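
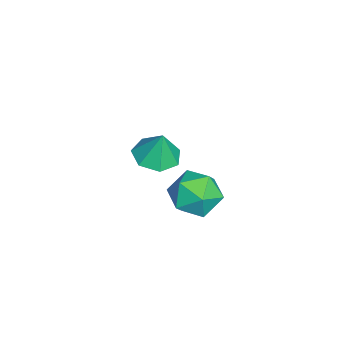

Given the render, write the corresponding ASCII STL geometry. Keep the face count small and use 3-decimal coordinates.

solid 
facet normal -0.172 -0.195 -0.966
outer loop
vertex -2.013 -3.459 -0.299
vertex -2.952 -3.688 -0.086
vertex -2.572 -2.807 -0.331
endloop
endfacet
facet normal 0.718 0.630 0.296
outer loop
vertex -2.013 -3.459 -0.299
vertex -2.572 -2.807 -0.331
vertex -2.708 -3.412 1.286
endloop
endfacet
facet normal -0.172 -0.195 -0.966
outer loop
vertex -2.572 -2.807 -0.331
vertex -2.952 -3.688 -0.086
vertex -3.418 -2.82 -0.178
endloop
endfacet
facet normal 0.050 0.934 0.354
outer loop
vertex -2.572 -2.807 -0.331
vertex -3.418 -2.82 -0.178
vertex -2.708 -3.412 1.286
endloop
endfacet
facet normal -0.172 -0.195 -0.966
outer loop
vertex -3.418 -2.82 -0.178
vertex -2.952 -3.688 -0.086
vertex -3.912 -3.486 0.044
endloop
endfacet
facet normal -0.586 0.612 0.532
outer loop
vertex -3.418 -2.82 -0.178
vertex -3.912 -3.486 0.044
vertex -2.708 -3.412 1.286
endloop
endfacet
facet normal -0.172 -0.195 -0.966
outer loop
vertex -3.912 -3.486 0.044
vertex -2.952 -3.688 -0.086
vertex -3.684 -4.305 0.169
endloop
endfacet
facet normal -0.712 -0.092 0.696
outer loop
vertex -3.912 -3.486 0.044
vertex -3.684 -4.305 0.169
vertex -2.708 -3.412 1.286
endloop
endfacet
facet normal -0.172 -0.195 -0.966
outer loop
vertex -3.684 -4.305 0.169
vertex -2.952 -3.688 -0.086
vertex -2.904 -4.659 0.102
endloop
endfacet
facet normal -0.233 -0.650 0.723
outer loop
vertex -3.684 -4.305 0.169
vertex -2.904 -4.659 0.102
vertex -2.708 -3.412 1.286
endloop
endfacet
facet normal -0.171 -0.195 -0.966
outer loop
vertex -2.904 -4.659 0.102
vertex -2.952 -3.688 -0.086
vertex -2.16 -4.283 -0.106
endloop
endfacet
facet normal 0.489 -0.640 0.593
outer loop
vertex -2.904 -4.659 0.102
vertex -2.16 -4.283 -0.106
vertex -2.708 -3.412 1.286
endloop
endfacet
facet normal -0.171 -0.196 -0.966
outer loop
vertex -2.16 -4.283 -0.106
vertex -2.952 -3.688 -0.086
vertex -2.013 -3.459 -0.299
endloop
endfacet
facet normal 0.913 -0.069 0.402
outer loop
vertex -2.16 -4.283 -0.106
vertex -2.013 -3.459 -0.299
vertex -2.708 -3.412 1.286
endloop
endfacet
facet normal -0.227 -0.167 0.959
outer loop
vertex 1.288 -1.379 2.577
vertex 0.638 -2.219 2.277
vertex 1.705 -2.399 2.498
endloop
endfacet
facet normal 0.430 0.106 0.897
outer loop
vertex 1.288 -1.379 2.577
vertex 1.705 -2.399 2.498
vertex 2.281 -1.536 2.12
endloop
endfacet
facet normal 0.376 0.735 0.564
outer loop
vertex 1.288 -1.379 2.577
vertex 2.281 -1.536 2.12
vertex 1.571 -0.824 1.665
endloop
endfacet
facet normal -0.313 0.851 0.421
outer loop
vertex 1.288 -1.379 2.577
vertex 1.571 -0.824 1.665
vertex 0.555 -1.246 1.762
endloop
endfacet
facet normal -0.686 0.294 0.665
outer loop
vertex 1.288 -1.379 2.577
vertex 0.555 -1.246 1.762
vertex 0.638 -2.219 2.277
endloop
endfacet
facet normal 0.811 -0.330 0.482
outer loop
vertex 2.281 -1.536 2.12
vertex 1.705 -2.399 2.498
vertex 2.245 -2.474 1.538
endloop
endfacet
facet normal -0.251 -0.772 0.583
outer loop
vertex 1.705 -2.399 2.498
vertex 0.638 -2.219 2.277
vertex 1.229 -2.896 1.635
endloop
endfacet
facet normal -0.994 -0.028 0.107
outer loop
vertex 0.638 -2.219 2.277
vertex 0.555 -1.246 1.762
vertex 0.519 -2.184 1.18
endloop
endfacet
facet normal -0.391 0.874 -0.288
outer loop
vertex 0.555 -1.246 1.762
vertex 1.571 -0.824 1.665
vertex 1.095 -1.321 0.802
endloop
endfacet
facet normal 0.725 0.687 -0.057
outer loop
vertex 1.571 -0.824 1.665
vertex 2.281 -1.536 2.12
vertex 2.162 -1.501 1.023
endloop
endfacet
facet normal 0.313 -0.851 -0.421
outer loop
vertex 1.512 -2.341 0.723
vertex 2.245 -2.474 1.538
vertex 1.229 -2.896 1.635
endloop
endfacet
facet normal -0.376 -0.735 -0.564
outer loop
vertex 1.512 -2.341 0.723
vertex 1.229 -2.896 1.635
vertex 0.519 -2.184 1.18
endloop
endfacet
facet normal -0.430 -0.106 -0.897
outer loop
vertex 1.512 -2.341 0.723
vertex 0.519 -2.184 1.18
vertex 1.095 -1.321 0.802
endloop
endfacet
facet normal 0.227 0.167 -0.959
outer loop
vertex 1.512 -2.341 0.723
vertex 1.095 -1.321 0.802
vertex 2.162 -1.501 1.023
endloop
endfacet
facet normal 0.686 -0.294 -0.665
outer loop
vertex 1.512 -2.341 0.723
vertex 2.162 -1.501 1.023
vertex 2.245 -2.474 1.538
endloop
endfacet
facet normal 0.391 -0.874 0.288
outer loop
vertex 1.229 -2.896 1.635
vertex 2.245 -2.474 1.538
vertex 1.705 -2.399 2.498
endloop
endfacet
facet normal -0.725 -0.687 0.057
outer loop
vertex 0.519 -2.184 1.18
vertex 1.229 -2.896 1.635
vertex 0.638 -2.219 2.277
endloop
endfacet
facet normal -0.811 0.330 -0.482
outer loop
vertex 1.095 -1.321 0.802
vertex 0.519 -2.184 1.18
vertex 0.555 -1.246 1.762
endloop
endfacet
facet normal 0.251 0.772 -0.583
outer loop
vertex 2.162 -1.501 1.023
vertex 1.095 -1.321 0.802
vertex 1.571 -0.824 1.665
endloop
endfacet
facet normal 0.994 0.028 -0.107
outer loop
vertex 2.245 -2.474 1.538
vertex 2.162 -1.501 1.023
vertex 2.281 -1.536 2.12
endloop
endfacet

endsolid


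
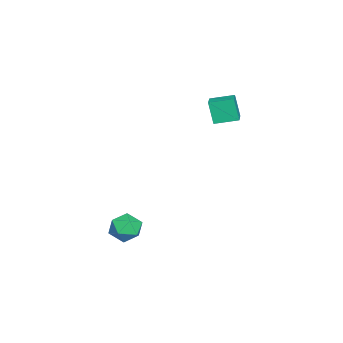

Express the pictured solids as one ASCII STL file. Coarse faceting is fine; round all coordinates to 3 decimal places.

solid 
facet normal -0.962 -0.133 -0.238
outer loop
vertex -2.892 1.064 3.881
vertex -3.158 2.458 4.179
vertex -2.579 1.438 2.41
endloop
endfacet
facet normal 0.183 -0.961 -0.205
outer loop
vertex -1.242 1.622 2.741
vertex -2.892 1.064 3.881
vertex -2.579 1.438 2.41
endloop
endfacet
facet normal -0.962 -0.133 -0.238
outer loop
vertex -2.579 1.438 2.41
vertex -3.158 2.458 4.179
vertex -2.845 2.832 2.707
endloop
endfacet
facet normal 0.202 0.241 -0.949
outer loop
vertex -2.845 2.832 2.707
vertex -1.242 1.622 2.741
vertex -2.579 1.438 2.41
endloop
endfacet
facet normal -0.202 -0.241 0.949
outer loop
vertex -2.892 1.064 3.881
vertex -1.821 2.642 4.51
vertex -3.158 2.458 4.179
endloop
endfacet
facet normal 0.183 -0.961 -0.205
outer loop
vertex -1.555 1.248 4.213
vertex -2.892 1.064 3.881
vertex -1.242 1.622 2.741
endloop
endfacet
facet normal -0.203 -0.241 0.949
outer loop
vertex -1.555 1.248 4.213
vertex -1.821 2.642 4.51
vertex -2.892 1.064 3.881
endloop
endfacet
facet normal -0.183 0.961 0.205
outer loop
vertex -3.158 2.458 4.179
vertex -1.821 2.642 4.51
vertex -2.845 2.832 2.707
endloop
endfacet
facet normal 0.202 0.242 -0.949
outer loop
vertex -1.508 3.016 3.039
vertex -1.242 1.622 2.741
vertex -2.845 2.832 2.707
endloop
endfacet
facet normal -0.183 0.961 0.205
outer loop
vertex -2.845 2.832 2.707
vertex -1.821 2.642 4.51
vertex -1.508 3.016 3.039
endloop
endfacet
facet normal 0.962 0.133 0.238
outer loop
vertex -1.508 3.016 3.039
vertex -1.555 1.248 4.213
vertex -1.242 1.622 2.741
endloop
endfacet
facet normal 0.962 0.133 0.238
outer loop
vertex -1.821 2.642 4.51
vertex -1.555 1.248 4.213
vertex -1.508 3.016 3.039
endloop
endfacet
facet normal -0.780 0.427 0.458
outer loop
vertex 2.284 -1.624 -3.544
vertex 1.639 -2.328 -3.985
vertex 2.077 -2.53 -3.051
endloop
endfacet
facet normal -0.186 0.502 0.845
outer loop
vertex 2.284 -1.624 -3.544
vertex 2.077 -2.53 -3.051
vertex 3.057 -2.149 -3.062
endloop
endfacet
facet normal 0.297 0.845 0.445
outer loop
vertex 2.284 -1.624 -3.544
vertex 3.057 -2.149 -3.062
vertex 3.225 -1.712 -4.004
endloop
endfacet
facet normal -0.001 0.982 -0.190
outer loop
vertex 2.284 -1.624 -3.544
vertex 3.225 -1.712 -4.004
vertex 2.349 -1.823 -4.574
endloop
endfacet
facet normal -0.666 0.724 -0.182
outer loop
vertex 2.284 -1.624 -3.544
vertex 2.349 -1.823 -4.574
vertex 1.639 -2.328 -3.985
endloop
endfacet
facet normal 0.069 -0.149 0.986
outer loop
vertex 3.057 -2.149 -3.062
vertex 2.077 -2.53 -3.051
vertex 2.891 -3.177 -3.206
endloop
endfacet
facet normal -0.893 -0.271 0.360
outer loop
vertex 2.077 -2.53 -3.051
vertex 1.639 -2.328 -3.985
vertex 2.015 -3.288 -3.776
endloop
endfacet
facet normal -0.708 0.209 -0.675
outer loop
vertex 1.639 -2.328 -3.985
vertex 2.349 -1.823 -4.574
vertex 2.183 -2.851 -4.718
endloop
endfacet
facet normal 0.368 0.627 -0.687
outer loop
vertex 2.349 -1.823 -4.574
vertex 3.225 -1.712 -4.004
vertex 3.163 -2.47 -4.729
endloop
endfacet
facet normal 0.848 0.406 0.340
outer loop
vertex 3.225 -1.712 -4.004
vertex 3.057 -2.149 -3.062
vertex 3.601 -2.672 -3.795
endloop
endfacet
facet normal 0.001 -0.982 0.190
outer loop
vertex 2.956 -3.376 -4.236
vertex 2.891 -3.177 -3.206
vertex 2.015 -3.288 -3.776
endloop
endfacet
facet normal -0.297 -0.845 -0.445
outer loop
vertex 2.956 -3.376 -4.236
vertex 2.015 -3.288 -3.776
vertex 2.183 -2.851 -4.718
endloop
endfacet
facet normal 0.186 -0.502 -0.845
outer loop
vertex 2.956 -3.376 -4.236
vertex 2.183 -2.851 -4.718
vertex 3.163 -2.47 -4.729
endloop
endfacet
facet normal 0.780 -0.427 -0.458
outer loop
vertex 2.956 -3.376 -4.236
vertex 3.163 -2.47 -4.729
vertex 3.601 -2.672 -3.795
endloop
endfacet
facet normal 0.666 -0.724 0.182
outer loop
vertex 2.956 -3.376 -4.236
vertex 3.601 -2.672 -3.795
vertex 2.891 -3.177 -3.206
endloop
endfacet
facet normal -0.368 -0.627 0.687
outer loop
vertex 2.015 -3.288 -3.776
vertex 2.891 -3.177 -3.206
vertex 2.077 -2.53 -3.051
endloop
endfacet
facet normal -0.848 -0.406 -0.340
outer loop
vertex 2.183 -2.851 -4.718
vertex 2.015 -3.288 -3.776
vertex 1.639 -2.328 -3.985
endloop
endfacet
facet normal -0.069 0.149 -0.986
outer loop
vertex 3.163 -2.47 -4.729
vertex 2.183 -2.851 -4.718
vertex 2.349 -1.823 -4.574
endloop
endfacet
facet normal 0.893 0.271 -0.360
outer loop
vertex 3.601 -2.672 -3.795
vertex 3.163 -2.47 -4.729
vertex 3.225 -1.712 -4.004
endloop
endfacet
facet normal 0.708 -0.209 0.675
outer loop
vertex 2.891 -3.177 -3.206
vertex 3.601 -2.672 -3.795
vertex 3.057 -2.149 -3.062
endloop
endfacet

endsolid


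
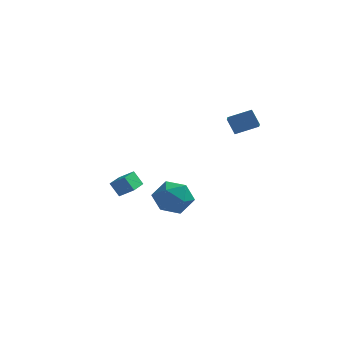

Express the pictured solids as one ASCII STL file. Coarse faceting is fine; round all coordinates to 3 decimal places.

solid 
facet normal -0.060 0.971 -0.232
outer loop
vertex -0.548 -2.163 -3.096
vertex -1.37 -2.071 -2.499
vertex -0.439 -1.921 -2.111
endloop
endfacet
facet normal 0.617 0.745 -0.251
outer loop
vertex -0.548 -2.163 -3.096
vertex -0.439 -1.921 -2.111
vertex 0.195 -2.592 -2.544
endloop
endfacet
facet normal 0.659 0.212 -0.722
outer loop
vertex -0.548 -2.163 -3.096
vertex 0.195 -2.592 -2.544
vertex -0.344 -3.156 -3.201
endloop
endfacet
facet normal 0.007 0.107 -0.994
outer loop
vertex -0.548 -2.163 -3.096
vertex -0.344 -3.156 -3.201
vertex -1.312 -2.834 -3.173
endloop
endfacet
facet normal -0.437 0.577 -0.690
outer loop
vertex -0.548 -2.163 -3.096
vertex -1.312 -2.834 -3.173
vertex -1.37 -2.071 -2.499
endloop
endfacet
facet normal 0.781 0.485 0.393
outer loop
vertex 0.195 -2.592 -2.544
vertex -0.439 -1.921 -2.111
vertex -0.168 -2.766 -1.607
endloop
endfacet
facet normal -0.314 0.850 0.424
outer loop
vertex -0.439 -1.921 -2.111
vertex -1.37 -2.071 -2.499
vertex -1.136 -2.444 -1.579
endloop
endfacet
facet normal -0.924 0.211 -0.319
outer loop
vertex -1.37 -2.071 -2.499
vertex -1.312 -2.834 -3.173
vertex -1.675 -3.008 -2.236
endloop
endfacet
facet normal -0.206 -0.549 -0.810
outer loop
vertex -1.312 -2.834 -3.173
vertex -0.344 -3.156 -3.201
vertex -1.041 -3.679 -2.669
endloop
endfacet
facet normal 0.848 -0.380 -0.370
outer loop
vertex -0.344 -3.156 -3.201
vertex 0.195 -2.592 -2.544
vertex -0.11 -3.529 -2.281
endloop
endfacet
facet normal -0.007 -0.107 0.994
outer loop
vertex -0.932 -3.437 -1.684
vertex -0.168 -2.766 -1.607
vertex -1.136 -2.444 -1.579
endloop
endfacet
facet normal -0.659 -0.212 0.722
outer loop
vertex -0.932 -3.437 -1.684
vertex -1.136 -2.444 -1.579
vertex -1.675 -3.008 -2.236
endloop
endfacet
facet normal -0.617 -0.745 0.251
outer loop
vertex -0.932 -3.437 -1.684
vertex -1.675 -3.008 -2.236
vertex -1.041 -3.679 -2.669
endloop
endfacet
facet normal 0.060 -0.971 0.232
outer loop
vertex -0.932 -3.437 -1.684
vertex -1.041 -3.679 -2.669
vertex -0.11 -3.529 -2.281
endloop
endfacet
facet normal 0.437 -0.577 0.690
outer loop
vertex -0.932 -3.437 -1.684
vertex -0.11 -3.529 -2.281
vertex -0.168 -2.766 -1.607
endloop
endfacet
facet normal 0.206 0.549 0.810
outer loop
vertex -1.136 -2.444 -1.579
vertex -0.168 -2.766 -1.607
vertex -0.439 -1.921 -2.111
endloop
endfacet
facet normal -0.848 0.380 0.370
outer loop
vertex -1.675 -3.008 -2.236
vertex -1.136 -2.444 -1.579
vertex -1.37 -2.071 -2.499
endloop
endfacet
facet normal -0.781 -0.485 -0.393
outer loop
vertex -1.041 -3.679 -2.669
vertex -1.675 -3.008 -2.236
vertex -1.312 -2.834 -3.173
endloop
endfacet
facet normal 0.314 -0.850 -0.424
outer loop
vertex -0.11 -3.529 -2.281
vertex -1.041 -3.679 -2.669
vertex -0.344 -3.156 -3.201
endloop
endfacet
facet normal 0.924 -0.211 0.319
outer loop
vertex -0.168 -2.766 -1.607
vertex -0.11 -3.529 -2.281
vertex 0.195 -2.592 -2.544
endloop
endfacet
facet normal -0.832 0.078 -0.549
outer loop
vertex -4.632 1.566 -3.658
vertex -4.459 2.801 -3.744
vertex -4.154 1.448 -4.399
endloop
endfacet
facet normal -0.138 -0.988 0.068
outer loop
vertex -3.421 1.379 -3.916
vertex -4.632 1.566 -3.658
vertex -4.154 1.448 -4.399
endloop
endfacet
facet normal -0.832 0.078 -0.549
outer loop
vertex -4.154 1.448 -4.399
vertex -4.459 2.801 -3.744
vertex -3.981 2.683 -4.485
endloop
endfacet
facet normal 0.537 -0.133 -0.833
outer loop
vertex -3.981 2.683 -4.485
vertex -3.421 1.379 -3.916
vertex -4.154 1.448 -4.399
endloop
endfacet
facet normal -0.537 0.133 0.833
outer loop
vertex -4.632 1.566 -3.658
vertex -3.726 2.732 -3.261
vertex -4.459 2.801 -3.744
endloop
endfacet
facet normal -0.138 -0.988 0.068
outer loop
vertex -3.899 1.497 -3.175
vertex -4.632 1.566 -3.658
vertex -3.421 1.379 -3.916
endloop
endfacet
facet normal -0.537 0.133 0.833
outer loop
vertex -3.899 1.497 -3.175
vertex -3.726 2.732 -3.261
vertex -4.632 1.566 -3.658
endloop
endfacet
facet normal 0.138 0.988 -0.068
outer loop
vertex -4.459 2.801 -3.744
vertex -3.726 2.732 -3.261
vertex -3.981 2.683 -4.485
endloop
endfacet
facet normal 0.537 -0.133 -0.833
outer loop
vertex -3.248 2.614 -4.002
vertex -3.421 1.379 -3.916
vertex -3.981 2.683 -4.485
endloop
endfacet
facet normal 0.138 0.988 -0.068
outer loop
vertex -3.981 2.683 -4.485
vertex -3.726 2.732 -3.261
vertex -3.248 2.614 -4.002
endloop
endfacet
facet normal 0.832 -0.078 0.549
outer loop
vertex -3.248 2.614 -4.002
vertex -3.899 1.497 -3.175
vertex -3.421 1.379 -3.916
endloop
endfacet
facet normal 0.832 -0.078 0.549
outer loop
vertex -3.726 2.732 -3.261
vertex -3.899 1.497 -3.175
vertex -3.248 2.614 -4.002
endloop
endfacet
facet normal -0.450 0.349 0.822
outer loop
vertex 0.754 2.687 0.611
vertex 1.833 3.109 1.023
vertex 0.59 3.55 0.154
endloop
endfacet
facet normal -0.877 -0.344 -0.335
outer loop
vertex 1.027 3.211 -0.643
vertex 0.754 2.687 0.611
vertex 0.59 3.55 0.154
endloop
endfacet
facet normal -0.450 0.349 0.822
outer loop
vertex 0.59 3.55 0.154
vertex 1.833 3.109 1.023
vertex 1.669 3.972 0.566
endloop
endfacet
facet normal -0.165 0.872 -0.461
outer loop
vertex 1.669 3.972 0.566
vertex 1.027 3.211 -0.643
vertex 0.59 3.55 0.154
endloop
endfacet
facet normal 0.165 -0.872 0.461
outer loop
vertex 0.754 2.687 0.611
vertex 2.27 2.77 0.226
vertex 1.833 3.109 1.023
endloop
endfacet
facet normal -0.877 -0.344 -0.335
outer loop
vertex 1.191 2.348 -0.186
vertex 0.754 2.687 0.611
vertex 1.027 3.211 -0.643
endloop
endfacet
facet normal 0.165 -0.872 0.461
outer loop
vertex 1.191 2.348 -0.186
vertex 2.27 2.77 0.226
vertex 0.754 2.687 0.611
endloop
endfacet
facet normal 0.877 0.344 0.335
outer loop
vertex 1.833 3.109 1.023
vertex 2.27 2.77 0.226
vertex 1.669 3.972 0.566
endloop
endfacet
facet normal -0.165 0.872 -0.461
outer loop
vertex 2.106 3.633 -0.231
vertex 1.027 3.211 -0.643
vertex 1.669 3.972 0.566
endloop
endfacet
facet normal 0.877 0.344 0.335
outer loop
vertex 1.669 3.972 0.566
vertex 2.27 2.77 0.226
vertex 2.106 3.633 -0.231
endloop
endfacet
facet normal 0.450 -0.349 -0.822
outer loop
vertex 2.106 3.633 -0.231
vertex 1.191 2.348 -0.186
vertex 1.027 3.211 -0.643
endloop
endfacet
facet normal 0.450 -0.349 -0.822
outer loop
vertex 2.27 2.77 0.226
vertex 1.191 2.348 -0.186
vertex 2.106 3.633 -0.231
endloop
endfacet

endsolid


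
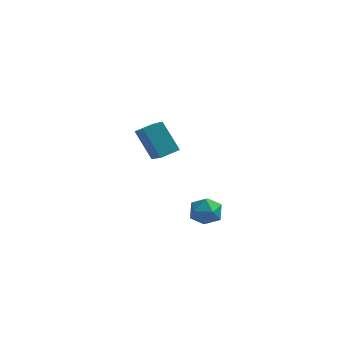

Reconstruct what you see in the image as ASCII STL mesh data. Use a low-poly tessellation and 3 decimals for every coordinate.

solid 
facet normal -0.773 -0.583 -0.250
outer loop
vertex -2.804 1.132 -1.513
vertex -3.411 2.371 -2.523
vertex -2.047 0.603 -2.618
endloop
endfacet
facet normal 0.355 -0.725 0.590
outer loop
vertex -1.429 1.069 -2.417
vertex -2.804 1.132 -1.513
vertex -2.047 0.603 -2.618
endloop
endfacet
facet normal -0.773 -0.583 -0.251
outer loop
vertex -2.047 0.603 -2.618
vertex -3.411 2.371 -2.523
vertex -2.654 1.842 -3.627
endloop
endfacet
facet normal 0.526 -0.367 -0.767
outer loop
vertex -2.654 1.842 -3.627
vertex -1.429 1.069 -2.417
vertex -2.047 0.603 -2.618
endloop
endfacet
facet normal -0.526 0.367 0.767
outer loop
vertex -2.804 1.132 -1.513
vertex -2.793 2.837 -2.322
vertex -3.411 2.371 -2.523
endloop
endfacet
facet normal 0.355 -0.725 0.591
outer loop
vertex -2.186 1.598 -1.313
vertex -2.804 1.132 -1.513
vertex -1.429 1.069 -2.417
endloop
endfacet
facet normal -0.525 0.367 0.767
outer loop
vertex -2.186 1.598 -1.313
vertex -2.793 2.837 -2.322
vertex -2.804 1.132 -1.513
endloop
endfacet
facet normal -0.355 0.725 -0.591
outer loop
vertex -3.411 2.371 -2.523
vertex -2.793 2.837 -2.322
vertex -2.654 1.842 -3.627
endloop
endfacet
facet normal 0.526 -0.368 -0.767
outer loop
vertex -2.036 2.308 -3.427
vertex -1.429 1.069 -2.417
vertex -2.654 1.842 -3.627
endloop
endfacet
facet normal -0.355 0.725 -0.590
outer loop
vertex -2.654 1.842 -3.627
vertex -2.793 2.837 -2.322
vertex -2.036 2.308 -3.427
endloop
endfacet
facet normal 0.773 0.583 0.251
outer loop
vertex -2.036 2.308 -3.427
vertex -2.186 1.598 -1.313
vertex -1.429 1.069 -2.417
endloop
endfacet
facet normal 0.773 0.583 0.251
outer loop
vertex -2.793 2.837 -2.322
vertex -2.186 1.598 -1.313
vertex -2.036 2.308 -3.427
endloop
endfacet
facet normal -0.401 0.527 0.749
outer loop
vertex -0.331 -2.493 -2.641
vertex 0.193 -2.633 -2.262
vertex 0.195 -2.091 -2.642
endloop
endfacet
facet normal -0.603 0.789 0.115
outer loop
vertex -0.331 -2.493 -2.641
vertex 0.195 -2.091 -2.642
vertex -0.109 -2.24 -3.212
endloop
endfacet
facet normal -0.932 0.268 -0.244
outer loop
vertex -0.331 -2.493 -2.641
vertex -0.109 -2.24 -3.212
vertex -0.299 -2.874 -3.183
endloop
endfacet
facet normal -0.934 -0.316 0.167
outer loop
vertex -0.331 -2.493 -2.641
vertex -0.299 -2.874 -3.183
vertex -0.112 -3.117 -2.596
endloop
endfacet
facet normal -0.606 -0.156 0.780
outer loop
vertex -0.331 -2.493 -2.641
vertex -0.112 -3.117 -2.596
vertex 0.193 -2.633 -2.262
endloop
endfacet
facet normal -0.015 0.969 -0.246
outer loop
vertex -0.109 -2.24 -3.212
vertex 0.195 -2.091 -2.642
vertex 0.552 -2.223 -3.184
endloop
endfacet
facet normal 0.311 0.545 0.779
outer loop
vertex 0.195 -2.091 -2.642
vertex 0.193 -2.633 -2.262
vertex 0.739 -2.466 -2.597
endloop
endfacet
facet normal -0.021 -0.559 0.829
outer loop
vertex 0.193 -2.633 -2.262
vertex -0.112 -3.117 -2.596
vertex 0.549 -3.1 -2.568
endloop
endfacet
facet normal -0.551 -0.819 -0.163
outer loop
vertex -0.112 -3.117 -2.596
vertex -0.299 -2.874 -3.183
vertex 0.245 -3.249 -3.138
endloop
endfacet
facet normal -0.546 0.126 -0.828
outer loop
vertex -0.299 -2.874 -3.183
vertex -0.109 -2.24 -3.212
vertex 0.247 -2.707 -3.518
endloop
endfacet
facet normal 0.934 0.316 -0.167
outer loop
vertex 0.771 -2.847 -3.139
vertex 0.552 -2.223 -3.184
vertex 0.739 -2.466 -2.597
endloop
endfacet
facet normal 0.932 -0.268 0.244
outer loop
vertex 0.771 -2.847 -3.139
vertex 0.739 -2.466 -2.597
vertex 0.549 -3.1 -2.568
endloop
endfacet
facet normal 0.603 -0.789 -0.115
outer loop
vertex 0.771 -2.847 -3.139
vertex 0.549 -3.1 -2.568
vertex 0.245 -3.249 -3.138
endloop
endfacet
facet normal 0.401 -0.527 -0.749
outer loop
vertex 0.771 -2.847 -3.139
vertex 0.245 -3.249 -3.138
vertex 0.247 -2.707 -3.518
endloop
endfacet
facet normal 0.606 0.156 -0.780
outer loop
vertex 0.771 -2.847 -3.139
vertex 0.247 -2.707 -3.518
vertex 0.552 -2.223 -3.184
endloop
endfacet
facet normal 0.551 0.819 0.163
outer loop
vertex 0.739 -2.466 -2.597
vertex 0.552 -2.223 -3.184
vertex 0.195 -2.091 -2.642
endloop
endfacet
facet normal 0.546 -0.126 0.828
outer loop
vertex 0.549 -3.1 -2.568
vertex 0.739 -2.466 -2.597
vertex 0.193 -2.633 -2.262
endloop
endfacet
facet normal 0.015 -0.969 0.246
outer loop
vertex 0.245 -3.249 -3.138
vertex 0.549 -3.1 -2.568
vertex -0.112 -3.117 -2.596
endloop
endfacet
facet normal -0.311 -0.545 -0.779
outer loop
vertex 0.247 -2.707 -3.518
vertex 0.245 -3.249 -3.138
vertex -0.299 -2.874 -3.183
endloop
endfacet
facet normal 0.021 0.559 -0.829
outer loop
vertex 0.552 -2.223 -3.184
vertex 0.247 -2.707 -3.518
vertex -0.109 -2.24 -3.212
endloop
endfacet

endsolid


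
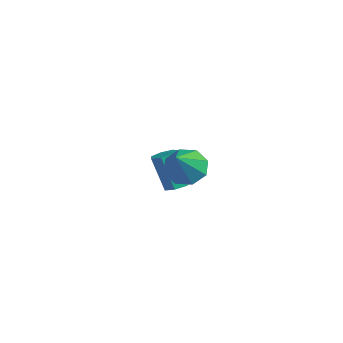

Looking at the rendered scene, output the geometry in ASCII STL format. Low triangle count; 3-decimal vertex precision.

solid 
facet normal -0.559 0.474 -0.680
outer loop
vertex 1.144 0.53 -0.0
vertex 0.475 0.581 0.585
vertex 1.169 1.098 0.375
endloop
endfacet
facet normal 0.973 0.096 -0.211
outer loop
vertex 1.144 0.53 -0.0
vertex 1.169 1.098 0.375
vertex 1.685 -0.441 2.055
endloop
endfacet
facet normal -0.559 0.473 -0.681
outer loop
vertex 1.169 1.098 0.375
vertex 0.475 0.581 0.585
vertex 0.787 1.364 0.873
endloop
endfacet
facet normal 0.770 0.570 0.286
outer loop
vertex 1.169 1.098 0.375
vertex 0.787 1.364 0.873
vertex 1.685 -0.441 2.055
endloop
endfacet
facet normal -0.560 0.473 -0.680
outer loop
vertex 0.787 1.364 0.873
vertex 0.475 0.581 0.585
vertex 0.223 1.17 1.203
endloop
endfacet
facet normal 0.232 0.611 0.757
outer loop
vertex 0.787 1.364 0.873
vertex 0.223 1.17 1.203
vertex 1.685 -0.441 2.055
endloop
endfacet
facet normal -0.560 0.474 -0.680
outer loop
vertex 0.223 1.17 1.203
vertex 0.475 0.581 0.585
vertex -0.193 0.632 1.171
endloop
endfacet
facet normal -0.324 0.195 0.926
outer loop
vertex 0.223 1.17 1.203
vertex -0.193 0.632 1.171
vertex 1.685 -0.441 2.055
endloop
endfacet
facet normal -0.560 0.473 -0.680
outer loop
vertex -0.193 0.632 1.171
vertex 0.475 0.581 0.585
vertex -0.218 0.064 0.796
endloop
endfacet
facet normal -0.574 -0.433 0.694
outer loop
vertex -0.193 0.632 1.171
vertex -0.218 0.064 0.796
vertex 1.685 -0.441 2.055
endloop
endfacet
facet normal -0.560 0.472 -0.681
outer loop
vertex -0.218 0.064 0.796
vertex 0.475 0.581 0.585
vertex 0.164 -0.201 0.298
endloop
endfacet
facet normal -0.372 -0.907 0.198
outer loop
vertex -0.218 0.064 0.796
vertex 0.164 -0.201 0.298
vertex 1.685 -0.441 2.055
endloop
endfacet
facet normal -0.560 0.472 -0.681
outer loop
vertex 0.164 -0.201 0.298
vertex 0.475 0.581 0.585
vertex 0.728 -0.008 -0.032
endloop
endfacet
facet normal 0.165 -0.948 -0.272
outer loop
vertex 0.164 -0.201 0.298
vertex 0.728 -0.008 -0.032
vertex 1.685 -0.441 2.055
endloop
endfacet
facet normal -0.559 0.473 -0.681
outer loop
vertex 0.728 -0.008 -0.032
vertex 0.475 0.581 0.585
vertex 1.144 0.53 -0.0
endloop
endfacet
facet normal 0.722 -0.532 -0.442
outer loop
vertex 0.728 -0.008 -0.032
vertex 1.144 0.53 -0.0
vertex 1.685 -0.441 2.055
endloop
endfacet
facet normal 0.406 0.157 -0.900
outer loop
vertex -3.141 1.88 -3.133
vertex -3.617 2.246 -3.284
vertex -3.081 2.401 -3.015
endloop
endfacet
facet normal 0.907 -0.189 0.375
outer loop
vertex -3.141 1.88 -3.133
vertex -3.081 2.401 -3.015
vertex -3.846 1.608 -1.565
endloop
endfacet
facet normal 0.907 -0.189 0.375
outer loop
vertex -3.846 1.608 -1.565
vertex -3.081 2.401 -3.015
vertex -3.786 2.129 -1.448
endloop
endfacet
facet normal -0.405 -0.156 0.901
outer loop
vertex -3.846 1.608 -1.565
vertex -3.786 2.129 -1.448
vertex -4.323 1.974 -1.716
endloop
endfacet
facet normal 0.407 0.156 -0.900
outer loop
vertex -3.081 2.401 -3.015
vertex -3.617 2.246 -3.284
vertex -3.425 2.806 -3.1
endloop
endfacet
facet normal 0.653 0.640 0.405
outer loop
vertex -3.081 2.401 -3.015
vertex -3.425 2.806 -3.1
vertex -3.786 2.129 -1.448
endloop
endfacet
facet normal 0.653 0.640 0.405
outer loop
vertex -3.786 2.129 -1.448
vertex -3.425 2.806 -3.1
vertex -4.13 2.534 -1.533
endloop
endfacet
facet normal -0.405 -0.155 0.901
outer loop
vertex -3.786 2.129 -1.448
vertex -4.13 2.534 -1.533
vertex -4.323 1.974 -1.716
endloop
endfacet
facet normal 0.405 0.157 -0.901
outer loop
vertex -3.425 2.806 -3.1
vertex -3.617 2.246 -3.284
vertex -3.914 2.789 -3.323
endloop
endfacet
facet normal -0.093 0.987 0.129
outer loop
vertex -3.425 2.806 -3.1
vertex -3.914 2.789 -3.323
vertex -4.13 2.534 -1.533
endloop
endfacet
facet normal -0.093 0.987 0.129
outer loop
vertex -4.13 2.534 -1.533
vertex -3.914 2.789 -3.323
vertex -4.619 2.517 -1.756
endloop
endfacet
facet normal -0.405 -0.155 0.901
outer loop
vertex -4.13 2.534 -1.533
vertex -4.619 2.517 -1.756
vertex -4.323 1.974 -1.716
endloop
endfacet
facet normal 0.404 0.156 -0.901
outer loop
vertex -3.914 2.789 -3.323
vertex -3.617 2.246 -3.284
vertex -4.18 2.363 -3.516
endloop
endfacet
facet normal -0.769 0.591 -0.244
outer loop
vertex -3.914 2.789 -3.323
vertex -4.18 2.363 -3.516
vertex -4.619 2.517 -1.756
endloop
endfacet
facet normal -0.769 0.591 -0.244
outer loop
vertex -4.619 2.517 -1.756
vertex -4.18 2.363 -3.516
vertex -4.885 2.091 -1.949
endloop
endfacet
facet normal -0.406 -0.155 0.901
outer loop
vertex -4.619 2.517 -1.756
vertex -4.885 2.091 -1.949
vertex -4.323 1.974 -1.716
endloop
endfacet
facet normal 0.404 0.158 -0.901
outer loop
vertex -4.18 2.363 -3.516
vertex -3.617 2.246 -3.284
vertex -4.022 1.849 -3.535
endloop
endfacet
facet normal -0.866 -0.250 -0.433
outer loop
vertex -4.18 2.363 -3.516
vertex -4.022 1.849 -3.535
vertex -4.885 2.091 -1.949
endloop
endfacet
facet normal -0.866 -0.251 -0.433
outer loop
vertex -4.885 2.091 -1.949
vertex -4.022 1.849 -3.535
vertex -4.727 1.577 -1.967
endloop
endfacet
facet normal -0.406 -0.156 0.900
outer loop
vertex -4.885 2.091 -1.949
vertex -4.727 1.577 -1.967
vertex -4.323 1.974 -1.716
endloop
endfacet
facet normal 0.406 0.156 -0.901
outer loop
vertex -4.022 1.849 -3.535
vertex -3.617 2.246 -3.284
vertex -3.56 1.634 -3.364
endloop
endfacet
facet normal -0.311 -0.903 -0.296
outer loop
vertex -4.022 1.849 -3.535
vertex -3.56 1.634 -3.364
vertex -4.727 1.577 -1.967
endloop
endfacet
facet normal -0.311 -0.903 -0.297
outer loop
vertex -4.727 1.577 -1.967
vertex -3.56 1.634 -3.364
vertex -4.265 1.362 -1.797
endloop
endfacet
facet normal -0.405 -0.158 0.901
outer loop
vertex -4.727 1.577 -1.967
vertex -4.265 1.362 -1.797
vertex -4.323 1.974 -1.716
endloop
endfacet
facet normal 0.405 0.156 -0.901
outer loop
vertex -3.56 1.634 -3.364
vertex -3.617 2.246 -3.284
vertex -3.141 1.88 -3.133
endloop
endfacet
facet normal 0.479 -0.876 0.064
outer loop
vertex -3.56 1.634 -3.364
vertex -3.141 1.88 -3.133
vertex -4.265 1.362 -1.797
endloop
endfacet
facet normal 0.479 -0.876 0.063
outer loop
vertex -4.265 1.362 -1.797
vertex -3.141 1.88 -3.133
vertex -3.846 1.608 -1.565
endloop
endfacet
facet normal -0.406 -0.158 0.900
outer loop
vertex -4.265 1.362 -1.797
vertex -3.846 1.608 -1.565
vertex -4.323 1.974 -1.716
endloop
endfacet

endsolid


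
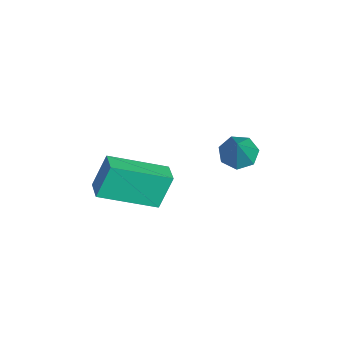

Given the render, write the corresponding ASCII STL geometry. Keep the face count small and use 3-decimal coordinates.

solid 
facet normal -0.588 0.060 -0.807
outer loop
vertex 0.135 0.202 -3.528
vertex -0.261 -0.275 -3.275
vertex -0.303 0.389 -3.195
endloop
endfacet
facet normal 0.492 0.854 0.168
outer loop
vertex 0.135 0.202 -3.528
vertex -0.303 0.389 -3.195
vertex 0.621 -0.365 -2.065
endloop
endfacet
facet normal -0.588 0.060 -0.806
outer loop
vertex -0.303 0.389 -3.195
vertex -0.261 -0.275 -3.275
vertex -0.709 0.076 -2.922
endloop
endfacet
facet normal -0.157 0.757 0.634
outer loop
vertex -0.303 0.389 -3.195
vertex -0.709 0.076 -2.922
vertex 0.621 -0.365 -2.065
endloop
endfacet
facet normal -0.588 0.060 -0.806
outer loop
vertex -0.709 0.076 -2.922
vertex -0.261 -0.275 -3.275
vertex -0.779 -0.501 -2.914
endloop
endfacet
facet normal -0.522 0.075 0.849
outer loop
vertex -0.709 0.076 -2.922
vertex -0.779 -0.501 -2.914
vertex 0.621 -0.365 -2.065
endloop
endfacet
facet normal -0.588 0.061 -0.806
outer loop
vertex -0.779 -0.501 -2.914
vertex -0.261 -0.275 -3.275
vertex -0.458 -0.908 -3.179
endloop
endfacet
facet normal -0.329 -0.684 0.652
outer loop
vertex -0.779 -0.501 -2.914
vertex -0.458 -0.908 -3.179
vertex 0.621 -0.365 -2.065
endloop
endfacet
facet normal -0.587 0.060 -0.807
outer loop
vertex -0.458 -0.908 -3.179
vertex -0.261 -0.275 -3.275
vertex 0.011 -0.838 -3.515
endloop
endfacet
facet normal 0.277 -0.942 0.191
outer loop
vertex -0.458 -0.908 -3.179
vertex 0.011 -0.838 -3.515
vertex 0.621 -0.365 -2.065
endloop
endfacet
facet normal -0.588 0.060 -0.807
outer loop
vertex 0.011 -0.838 -3.515
vertex -0.261 -0.275 -3.275
vertex 0.275 -0.344 -3.671
endloop
endfacet
facet normal 0.840 -0.508 -0.188
outer loop
vertex 0.011 -0.838 -3.515
vertex 0.275 -0.344 -3.671
vertex 0.621 -0.365 -2.065
endloop
endfacet
facet normal -0.588 0.060 -0.807
outer loop
vertex 0.275 -0.344 -3.671
vertex -0.261 -0.275 -3.275
vertex 0.135 0.202 -3.528
endloop
endfacet
facet normal 0.936 0.292 -0.198
outer loop
vertex 0.275 -0.344 -3.671
vertex 0.135 0.202 -3.528
vertex 0.621 -0.365 -2.065
endloop
endfacet
facet normal -0.972 -0.189 -0.136
outer loop
vertex 0.478 -4.473 -2.784
vertex 0.209 -2.509 -3.59
vertex 0.743 -4.944 -4.021
endloop
endfacet
facet normal 0.125 -0.918 0.376
outer loop
vertex 1.531 -4.791 -3.91
vertex 0.478 -4.473 -2.784
vertex 0.743 -4.944 -4.021
endloop
endfacet
facet normal -0.972 -0.189 -0.137
outer loop
vertex 0.743 -4.944 -4.021
vertex 0.209 -2.509 -3.59
vertex 0.475 -2.98 -4.827
endloop
endfacet
facet normal 0.197 -0.349 -0.916
outer loop
vertex 0.475 -2.98 -4.827
vertex 1.531 -4.791 -3.91
vertex 0.743 -4.944 -4.021
endloop
endfacet
facet normal -0.197 0.349 0.916
outer loop
vertex 0.478 -4.473 -2.784
vertex 0.997 -2.356 -3.479
vertex 0.209 -2.509 -3.59
endloop
endfacet
facet normal 0.125 -0.918 0.376
outer loop
vertex 1.265 -4.32 -2.673
vertex 0.478 -4.473 -2.784
vertex 1.531 -4.791 -3.91
endloop
endfacet
facet normal -0.197 0.349 0.916
outer loop
vertex 1.265 -4.32 -2.673
vertex 0.997 -2.356 -3.479
vertex 0.478 -4.473 -2.784
endloop
endfacet
facet normal -0.125 0.918 -0.376
outer loop
vertex 0.209 -2.509 -3.59
vertex 0.997 -2.356 -3.479
vertex 0.475 -2.98 -4.827
endloop
endfacet
facet normal 0.197 -0.349 -0.916
outer loop
vertex 1.262 -2.827 -4.716
vertex 1.531 -4.791 -3.91
vertex 0.475 -2.98 -4.827
endloop
endfacet
facet normal -0.125 0.918 -0.376
outer loop
vertex 0.475 -2.98 -4.827
vertex 0.997 -2.356 -3.479
vertex 1.262 -2.827 -4.716
endloop
endfacet
facet normal 0.972 0.189 0.137
outer loop
vertex 1.262 -2.827 -4.716
vertex 1.265 -4.32 -2.673
vertex 1.531 -4.791 -3.91
endloop
endfacet
facet normal 0.973 0.189 0.136
outer loop
vertex 0.997 -2.356 -3.479
vertex 1.265 -4.32 -2.673
vertex 1.262 -2.827 -4.716
endloop
endfacet

endsolid


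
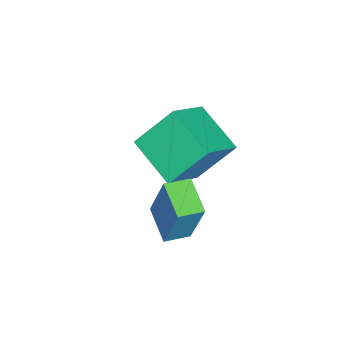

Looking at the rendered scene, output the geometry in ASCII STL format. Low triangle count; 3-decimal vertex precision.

solid 
facet normal -0.638 0.764 -0.091
outer loop
vertex 0.818 2.02 1.137
vertex 1.829 2.811 0.688
vertex 0.383 1.413 -0.911
endloop
endfacet
facet normal -0.743 -0.582 0.330
outer loop
vertex 0.971 0.709 -0.828
vertex 0.818 2.02 1.137
vertex 0.383 1.413 -0.911
endloop
endfacet
facet normal -0.638 0.764 -0.091
outer loop
vertex 0.383 1.413 -0.911
vertex 1.829 2.811 0.688
vertex 1.394 2.204 -1.36
endloop
endfacet
facet normal -0.200 -0.278 -0.940
outer loop
vertex 1.394 2.204 -1.36
vertex 0.971 0.709 -0.828
vertex 0.383 1.413 -0.911
endloop
endfacet
facet normal 0.200 0.278 0.940
outer loop
vertex 0.818 2.02 1.137
vertex 2.417 2.107 0.771
vertex 1.829 2.811 0.688
endloop
endfacet
facet normal -0.743 -0.582 0.330
outer loop
vertex 1.406 1.316 1.22
vertex 0.818 2.02 1.137
vertex 0.971 0.709 -0.828
endloop
endfacet
facet normal 0.200 0.278 0.940
outer loop
vertex 1.406 1.316 1.22
vertex 2.417 2.107 0.771
vertex 0.818 2.02 1.137
endloop
endfacet
facet normal 0.743 0.582 -0.330
outer loop
vertex 1.829 2.811 0.688
vertex 2.417 2.107 0.771
vertex 1.394 2.204 -1.36
endloop
endfacet
facet normal -0.200 -0.278 -0.940
outer loop
vertex 1.982 1.5 -1.277
vertex 0.971 0.709 -0.828
vertex 1.394 2.204 -1.36
endloop
endfacet
facet normal 0.743 0.582 -0.330
outer loop
vertex 1.394 2.204 -1.36
vertex 2.417 2.107 0.771
vertex 1.982 1.5 -1.277
endloop
endfacet
facet normal 0.638 -0.764 0.091
outer loop
vertex 1.982 1.5 -1.277
vertex 1.406 1.316 1.22
vertex 0.971 0.709 -0.828
endloop
endfacet
facet normal 0.638 -0.764 0.091
outer loop
vertex 2.417 2.107 0.771
vertex 1.406 1.316 1.22
vertex 1.982 1.5 -1.277
endloop
endfacet
facet normal -0.793 0.271 -0.546
outer loop
vertex -2.988 1.205 1.008
vertex -1.946 2.719 0.246
vertex -2.38 0.055 -0.444
endloop
endfacet
facet normal -0.524 -0.761 0.383
outer loop
vertex -0.874 -0.459 0.594
vertex -2.988 1.205 1.008
vertex -2.38 0.055 -0.444
endloop
endfacet
facet normal -0.793 0.271 -0.546
outer loop
vertex -2.38 0.055 -0.444
vertex -1.946 2.719 0.246
vertex -1.338 1.569 -1.206
endloop
endfacet
facet normal 0.312 -0.590 -0.745
outer loop
vertex -1.338 1.569 -1.206
vertex -0.874 -0.459 0.594
vertex -2.38 0.055 -0.444
endloop
endfacet
facet normal -0.312 0.590 0.745
outer loop
vertex -2.988 1.205 1.008
vertex -0.44 2.205 1.284
vertex -1.946 2.719 0.246
endloop
endfacet
facet normal -0.524 -0.761 0.383
outer loop
vertex -1.482 0.691 2.046
vertex -2.988 1.205 1.008
vertex -0.874 -0.459 0.594
endloop
endfacet
facet normal -0.312 0.590 0.745
outer loop
vertex -1.482 0.691 2.046
vertex -0.44 2.205 1.284
vertex -2.988 1.205 1.008
endloop
endfacet
facet normal 0.524 0.761 -0.383
outer loop
vertex -1.946 2.719 0.246
vertex -0.44 2.205 1.284
vertex -1.338 1.569 -1.206
endloop
endfacet
facet normal 0.312 -0.590 -0.745
outer loop
vertex 0.168 1.055 -0.168
vertex -0.874 -0.459 0.594
vertex -1.338 1.569 -1.206
endloop
endfacet
facet normal 0.524 0.761 -0.383
outer loop
vertex -1.338 1.569 -1.206
vertex -0.44 2.205 1.284
vertex 0.168 1.055 -0.168
endloop
endfacet
facet normal 0.793 -0.271 0.546
outer loop
vertex 0.168 1.055 -0.168
vertex -1.482 0.691 2.046
vertex -0.874 -0.459 0.594
endloop
endfacet
facet normal 0.793 -0.271 0.546
outer loop
vertex -0.44 2.205 1.284
vertex -1.482 0.691 2.046
vertex 0.168 1.055 -0.168
endloop
endfacet

endsolid


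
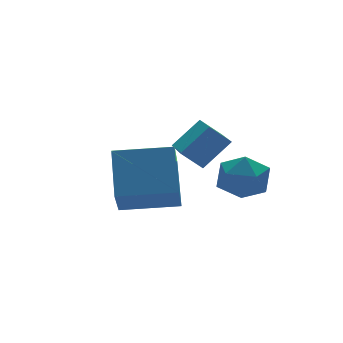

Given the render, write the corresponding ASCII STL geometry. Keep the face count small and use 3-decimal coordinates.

solid 
facet normal -0.871 0.485 -0.084
outer loop
vertex -2.677 -2.272 4.403
vertex -1.994 -1.266 3.13
vertex -3.309 -3.656 2.97
endloop
endfacet
facet normal -0.388 -0.571 0.723
outer loop
vertex -1.446 -4.694 3.15
vertex -2.677 -2.272 4.403
vertex -3.309 -3.656 2.97
endloop
endfacet
facet normal -0.871 0.485 -0.084
outer loop
vertex -3.309 -3.656 2.97
vertex -1.994 -1.266 3.13
vertex -2.626 -2.65 1.697
endloop
endfacet
facet normal -0.303 -0.662 -0.686
outer loop
vertex -2.626 -2.65 1.697
vertex -1.446 -4.694 3.15
vertex -3.309 -3.656 2.97
endloop
endfacet
facet normal 0.303 0.662 0.686
outer loop
vertex -2.677 -2.272 4.403
vertex -0.131 -2.304 3.31
vertex -1.994 -1.266 3.13
endloop
endfacet
facet normal -0.388 -0.571 0.723
outer loop
vertex -0.814 -3.31 4.583
vertex -2.677 -2.272 4.403
vertex -1.446 -4.694 3.15
endloop
endfacet
facet normal 0.303 0.662 0.686
outer loop
vertex -0.814 -3.31 4.583
vertex -0.131 -2.304 3.31
vertex -2.677 -2.272 4.403
endloop
endfacet
facet normal 0.388 0.571 -0.723
outer loop
vertex -1.994 -1.266 3.13
vertex -0.131 -2.304 3.31
vertex -2.626 -2.65 1.697
endloop
endfacet
facet normal -0.303 -0.662 -0.686
outer loop
vertex -0.763 -3.688 1.877
vertex -1.446 -4.694 3.15
vertex -2.626 -2.65 1.697
endloop
endfacet
facet normal 0.388 0.571 -0.723
outer loop
vertex -2.626 -2.65 1.697
vertex -0.131 -2.304 3.31
vertex -0.763 -3.688 1.877
endloop
endfacet
facet normal 0.871 -0.485 0.084
outer loop
vertex -0.763 -3.688 1.877
vertex -0.814 -3.31 4.583
vertex -1.446 -4.694 3.15
endloop
endfacet
facet normal 0.871 -0.485 0.084
outer loop
vertex -0.131 -2.304 3.31
vertex -0.814 -3.31 4.583
vertex -0.763 -3.688 1.877
endloop
endfacet
facet normal -0.613 0.430 0.663
outer loop
vertex 0.931 -2.68 4.879
vertex 1.653 -0.826 4.345
vertex -0.152 -2.567 3.803
endloop
endfacet
facet normal -0.351 -0.900 0.259
outer loop
vertex 0.487 -3.014 3.115
vertex 0.931 -2.68 4.879
vertex -0.152 -2.567 3.803
endloop
endfacet
facet normal -0.613 0.430 0.663
outer loop
vertex -0.152 -2.567 3.803
vertex 1.653 -0.826 4.345
vertex 0.571 -0.713 3.27
endloop
endfacet
facet normal -0.707 0.073 -0.704
outer loop
vertex 0.571 -0.713 3.27
vertex 0.487 -3.014 3.115
vertex -0.152 -2.567 3.803
endloop
endfacet
facet normal 0.707 -0.073 0.704
outer loop
vertex 0.931 -2.68 4.879
vertex 2.292 -1.273 3.657
vertex 1.653 -0.826 4.345
endloop
endfacet
facet normal -0.351 -0.900 0.259
outer loop
vertex 1.569 -3.127 4.19
vertex 0.931 -2.68 4.879
vertex 0.487 -3.014 3.115
endloop
endfacet
facet normal 0.707 -0.074 0.703
outer loop
vertex 1.569 -3.127 4.19
vertex 2.292 -1.273 3.657
vertex 0.931 -2.68 4.879
endloop
endfacet
facet normal 0.351 0.900 -0.259
outer loop
vertex 1.653 -0.826 4.345
vertex 2.292 -1.273 3.657
vertex 0.571 -0.713 3.27
endloop
endfacet
facet normal -0.708 0.073 -0.703
outer loop
vertex 1.209 -1.16 2.581
vertex 0.487 -3.014 3.115
vertex 0.571 -0.713 3.27
endloop
endfacet
facet normal 0.351 0.900 -0.259
outer loop
vertex 0.571 -0.713 3.27
vertex 2.292 -1.273 3.657
vertex 1.209 -1.16 2.581
endloop
endfacet
facet normal 0.613 -0.430 -0.663
outer loop
vertex 1.209 -1.16 2.581
vertex 1.569 -3.127 4.19
vertex 0.487 -3.014 3.115
endloop
endfacet
facet normal 0.613 -0.430 -0.663
outer loop
vertex 2.292 -1.273 3.657
vertex 1.569 -3.127 4.19
vertex 1.209 -1.16 2.581
endloop
endfacet
facet normal -0.520 0.207 0.829
outer loop
vertex 1.141 -3.115 3.258
vertex 0.736 -4.096 3.249
vertex 1.641 -3.9 3.768
endloop
endfacet
facet normal 0.088 0.581 0.809
outer loop
vertex 1.141 -3.115 3.258
vertex 1.641 -3.9 3.768
vertex 2.198 -3.195 3.201
endloop
endfacet
facet normal 0.085 0.973 0.213
outer loop
vertex 1.141 -3.115 3.258
vertex 2.198 -3.195 3.201
vertex 1.637 -2.956 2.332
endloop
endfacet
facet normal -0.523 0.841 -0.136
outer loop
vertex 1.141 -3.115 3.258
vertex 1.637 -2.956 2.332
vertex 0.733 -3.513 2.362
endloop
endfacet
facet normal -0.897 0.368 0.245
outer loop
vertex 1.141 -3.115 3.258
vertex 0.733 -3.513 2.362
vertex 0.736 -4.096 3.249
endloop
endfacet
facet normal 0.630 0.120 0.768
outer loop
vertex 2.198 -3.195 3.201
vertex 1.641 -3.9 3.768
vertex 2.447 -4.227 3.158
endloop
endfacet
facet normal -0.353 -0.485 0.800
outer loop
vertex 1.641 -3.9 3.768
vertex 0.736 -4.096 3.249
vertex 1.543 -4.784 3.188
endloop
endfacet
facet normal -0.963 -0.226 -0.145
outer loop
vertex 0.736 -4.096 3.249
vertex 0.733 -3.513 2.362
vertex 0.982 -4.545 2.319
endloop
endfacet
facet normal -0.358 0.540 -0.762
outer loop
vertex 0.733 -3.513 2.362
vertex 1.637 -2.956 2.332
vertex 1.539 -3.84 1.752
endloop
endfacet
facet normal 0.627 0.753 -0.198
outer loop
vertex 1.637 -2.956 2.332
vertex 2.198 -3.195 3.201
vertex 2.444 -3.644 2.271
endloop
endfacet
facet normal 0.523 -0.841 0.136
outer loop
vertex 2.039 -4.625 2.262
vertex 2.447 -4.227 3.158
vertex 1.543 -4.784 3.188
endloop
endfacet
facet normal -0.085 -0.973 -0.213
outer loop
vertex 2.039 -4.625 2.262
vertex 1.543 -4.784 3.188
vertex 0.982 -4.545 2.319
endloop
endfacet
facet normal -0.088 -0.581 -0.809
outer loop
vertex 2.039 -4.625 2.262
vertex 0.982 -4.545 2.319
vertex 1.539 -3.84 1.752
endloop
endfacet
facet normal 0.520 -0.207 -0.829
outer loop
vertex 2.039 -4.625 2.262
vertex 1.539 -3.84 1.752
vertex 2.444 -3.644 2.271
endloop
endfacet
facet normal 0.897 -0.368 -0.245
outer loop
vertex 2.039 -4.625 2.262
vertex 2.444 -3.644 2.271
vertex 2.447 -4.227 3.158
endloop
endfacet
facet normal 0.358 -0.540 0.762
outer loop
vertex 1.543 -4.784 3.188
vertex 2.447 -4.227 3.158
vertex 1.641 -3.9 3.768
endloop
endfacet
facet normal -0.627 -0.753 0.198
outer loop
vertex 0.982 -4.545 2.319
vertex 1.543 -4.784 3.188
vertex 0.736 -4.096 3.249
endloop
endfacet
facet normal -0.630 -0.120 -0.768
outer loop
vertex 1.539 -3.84 1.752
vertex 0.982 -4.545 2.319
vertex 0.733 -3.513 2.362
endloop
endfacet
facet normal 0.353 0.485 -0.800
outer loop
vertex 2.444 -3.644 2.271
vertex 1.539 -3.84 1.752
vertex 1.637 -2.956 2.332
endloop
endfacet
facet normal 0.963 0.226 0.145
outer loop
vertex 2.447 -4.227 3.158
vertex 2.444 -3.644 2.271
vertex 2.198 -3.195 3.201
endloop
endfacet

endsolid


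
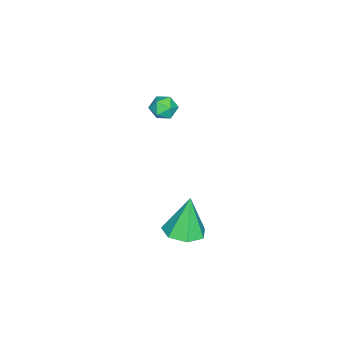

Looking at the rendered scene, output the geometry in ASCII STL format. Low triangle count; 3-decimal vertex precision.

solid 
facet normal 0.229 -0.060 -0.972
outer loop
vertex 4.433 0.931 1.238
vertex 3.693 0.497 1.09
vertex 3.832 1.356 1.07
endloop
endfacet
facet normal 0.419 0.778 0.468
outer loop
vertex 4.433 0.931 1.238
vertex 3.832 1.356 1.07
vertex 3.287 0.603 2.81
endloop
endfacet
facet normal 0.229 -0.060 -0.972
outer loop
vertex 3.832 1.356 1.07
vertex 3.693 0.497 1.09
vertex 3.126 1.135 0.917
endloop
endfacet
facet normal -0.342 0.897 0.281
outer loop
vertex 3.832 1.356 1.07
vertex 3.126 1.135 0.917
vertex 3.287 0.603 2.81
endloop
endfacet
facet normal 0.229 -0.060 -0.972
outer loop
vertex 3.126 1.135 0.917
vertex 3.693 0.497 1.09
vertex 2.848 0.433 0.895
endloop
endfacet
facet normal -0.917 0.357 0.178
outer loop
vertex 3.126 1.135 0.917
vertex 2.848 0.433 0.895
vertex 3.287 0.603 2.81
endloop
endfacet
facet normal 0.229 -0.059 -0.972
outer loop
vertex 2.848 0.433 0.895
vertex 3.693 0.497 1.09
vertex 3.205 -0.22 1.019
endloop
endfacet
facet normal -0.871 -0.431 0.238
outer loop
vertex 2.848 0.433 0.895
vertex 3.205 -0.22 1.019
vertex 3.287 0.603 2.81
endloop
endfacet
facet normal 0.229 -0.060 -0.972
outer loop
vertex 3.205 -0.22 1.019
vertex 3.693 0.497 1.09
vertex 3.93 -0.333 1.197
endloop
endfacet
facet normal -0.239 -0.878 0.414
outer loop
vertex 3.205 -0.22 1.019
vertex 3.93 -0.333 1.197
vertex 3.287 0.603 2.81
endloop
endfacet
facet normal 0.230 -0.060 -0.971
outer loop
vertex 3.93 -0.333 1.197
vertex 3.693 0.497 1.09
vertex 4.476 0.179 1.295
endloop
endfacet
facet normal 0.502 -0.646 0.575
outer loop
vertex 3.93 -0.333 1.197
vertex 4.476 0.179 1.295
vertex 3.287 0.603 2.81
endloop
endfacet
facet normal 0.230 -0.060 -0.971
outer loop
vertex 4.476 0.179 1.295
vertex 3.693 0.497 1.09
vertex 4.433 0.931 1.238
endloop
endfacet
facet normal 0.796 0.091 0.599
outer loop
vertex 4.476 0.179 1.295
vertex 4.433 0.931 1.238
vertex 3.287 0.603 2.81
endloop
endfacet
facet normal -0.822 -0.570 0.008
outer loop
vertex -2.059 -2.412 3.453
vertex -1.744 -2.871 3.134
vertex -1.741 -2.866 3.775
endloop
endfacet
facet normal -0.800 -0.147 0.582
outer loop
vertex -2.059 -2.412 3.453
vertex -1.741 -2.866 3.775
vertex -1.712 -2.255 3.969
endloop
endfacet
facet normal -0.770 0.530 0.356
outer loop
vertex -2.059 -2.412 3.453
vertex -1.712 -2.255 3.969
vertex -1.697 -1.882 3.447
endloop
endfacet
facet normal -0.773 0.524 -0.357
outer loop
vertex -2.059 -2.412 3.453
vertex -1.697 -1.882 3.447
vertex -1.717 -2.263 2.931
endloop
endfacet
facet normal -0.805 -0.155 -0.572
outer loop
vertex -2.059 -2.412 3.453
vertex -1.717 -2.263 2.931
vertex -1.744 -2.871 3.134
endloop
endfacet
facet normal -0.197 -0.288 0.937
outer loop
vertex -1.712 -2.255 3.969
vertex -1.741 -2.866 3.775
vertex -1.183 -2.617 3.969
endloop
endfacet
facet normal -0.233 -0.972 0.009
outer loop
vertex -1.741 -2.866 3.775
vertex -1.744 -2.871 3.134
vertex -1.203 -2.998 3.453
endloop
endfacet
facet normal -0.206 -0.302 -0.931
outer loop
vertex -1.744 -2.871 3.134
vertex -1.717 -2.263 2.931
vertex -1.188 -2.625 2.931
endloop
endfacet
facet normal -0.153 0.798 -0.583
outer loop
vertex -1.717 -2.263 2.931
vertex -1.697 -1.882 3.447
vertex -1.159 -2.014 3.125
endloop
endfacet
facet normal -0.148 0.807 0.572
outer loop
vertex -1.697 -1.882 3.447
vertex -1.712 -2.255 3.969
vertex -1.156 -2.009 3.766
endloop
endfacet
facet normal 0.773 -0.524 0.357
outer loop
vertex -0.841 -2.468 3.447
vertex -1.183 -2.617 3.969
vertex -1.203 -2.998 3.453
endloop
endfacet
facet normal 0.770 -0.530 -0.356
outer loop
vertex -0.841 -2.468 3.447
vertex -1.203 -2.998 3.453
vertex -1.188 -2.625 2.931
endloop
endfacet
facet normal 0.800 0.147 -0.582
outer loop
vertex -0.841 -2.468 3.447
vertex -1.188 -2.625 2.931
vertex -1.159 -2.014 3.125
endloop
endfacet
facet normal 0.822 0.570 -0.008
outer loop
vertex -0.841 -2.468 3.447
vertex -1.159 -2.014 3.125
vertex -1.156 -2.009 3.766
endloop
endfacet
facet normal 0.805 0.155 0.572
outer loop
vertex -0.841 -2.468 3.447
vertex -1.156 -2.009 3.766
vertex -1.183 -2.617 3.969
endloop
endfacet
facet normal 0.153 -0.798 0.583
outer loop
vertex -1.203 -2.998 3.453
vertex -1.183 -2.617 3.969
vertex -1.741 -2.866 3.775
endloop
endfacet
facet normal 0.148 -0.807 -0.572
outer loop
vertex -1.188 -2.625 2.931
vertex -1.203 -2.998 3.453
vertex -1.744 -2.871 3.134
endloop
endfacet
facet normal 0.197 0.288 -0.937
outer loop
vertex -1.159 -2.014 3.125
vertex -1.188 -2.625 2.931
vertex -1.717 -2.263 2.931
endloop
endfacet
facet normal 0.233 0.972 -0.009
outer loop
vertex -1.156 -2.009 3.766
vertex -1.159 -2.014 3.125
vertex -1.697 -1.882 3.447
endloop
endfacet
facet normal 0.206 0.302 0.931
outer loop
vertex -1.183 -2.617 3.969
vertex -1.156 -2.009 3.766
vertex -1.712 -2.255 3.969
endloop
endfacet

endsolid


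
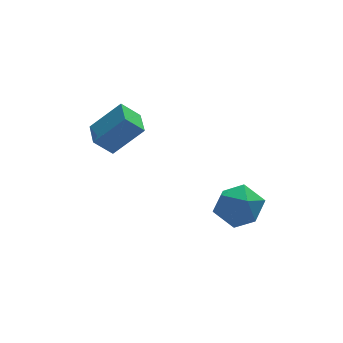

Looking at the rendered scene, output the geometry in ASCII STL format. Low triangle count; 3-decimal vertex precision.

solid 
facet normal -0.702 0.062 0.710
outer loop
vertex 0.527 0.28 -0.449
vertex 0.633 1.223 -0.426
vertex -0.402 0.407 -1.379
endloop
endfacet
facet normal -0.112 -0.993 -0.024
outer loop
vertex 0.167 0.357 -1.954
vertex 0.527 0.28 -0.449
vertex -0.402 0.407 -1.379
endloop
endfacet
facet normal -0.702 0.062 0.709
outer loop
vertex -0.402 0.407 -1.379
vertex 0.633 1.223 -0.426
vertex -0.295 1.35 -1.356
endloop
endfacet
facet normal -0.703 0.097 -0.704
outer loop
vertex -0.295 1.35 -1.356
vertex 0.167 0.357 -1.954
vertex -0.402 0.407 -1.379
endloop
endfacet
facet normal 0.703 -0.096 0.704
outer loop
vertex 0.527 0.28 -0.449
vertex 1.202 1.173 -1.001
vertex 0.633 1.223 -0.426
endloop
endfacet
facet normal -0.112 -0.993 -0.024
outer loop
vertex 1.095 0.23 -1.024
vertex 0.527 0.28 -0.449
vertex 0.167 0.357 -1.954
endloop
endfacet
facet normal 0.704 -0.097 0.704
outer loop
vertex 1.095 0.23 -1.024
vertex 1.202 1.173 -1.001
vertex 0.527 0.28 -0.449
endloop
endfacet
facet normal 0.112 0.993 0.024
outer loop
vertex 0.633 1.223 -0.426
vertex 1.202 1.173 -1.001
vertex -0.295 1.35 -1.356
endloop
endfacet
facet normal -0.704 0.096 -0.704
outer loop
vertex 0.273 1.3 -1.931
vertex 0.167 0.357 -1.954
vertex -0.295 1.35 -1.356
endloop
endfacet
facet normal 0.112 0.993 0.024
outer loop
vertex -0.295 1.35 -1.356
vertex 1.202 1.173 -1.001
vertex 0.273 1.3 -1.931
endloop
endfacet
facet normal 0.702 -0.062 -0.709
outer loop
vertex 0.273 1.3 -1.931
vertex 1.095 0.23 -1.024
vertex 0.167 0.357 -1.954
endloop
endfacet
facet normal 0.702 -0.062 -0.710
outer loop
vertex 1.202 1.173 -1.001
vertex 1.095 0.23 -1.024
vertex 0.273 1.3 -1.931
endloop
endfacet
facet normal -0.958 -0.213 0.194
outer loop
vertex 2.35 -2.597 -2.769
vertex 2.564 -3.341 -2.531
vertex 2.538 -2.736 -1.994
endloop
endfacet
facet normal -0.828 0.482 0.287
outer loop
vertex 2.35 -2.597 -2.769
vertex 2.538 -2.736 -1.994
vertex 2.802 -2.064 -2.36
endloop
endfacet
facet normal -0.581 0.745 -0.328
outer loop
vertex 2.35 -2.597 -2.769
vertex 2.802 -2.064 -2.36
vertex 2.991 -2.253 -3.124
endloop
endfacet
facet normal -0.558 0.211 -0.803
outer loop
vertex 2.35 -2.597 -2.769
vertex 2.991 -2.253 -3.124
vertex 2.845 -3.042 -3.23
endloop
endfacet
facet normal -0.790 -0.381 -0.481
outer loop
vertex 2.35 -2.597 -2.769
vertex 2.845 -3.042 -3.23
vertex 2.564 -3.341 -2.531
endloop
endfacet
facet normal -0.313 0.546 0.777
outer loop
vertex 2.802 -2.064 -2.36
vertex 2.538 -2.736 -1.994
vertex 3.295 -2.478 -1.87
endloop
endfacet
facet normal -0.522 -0.579 0.627
outer loop
vertex 2.538 -2.736 -1.994
vertex 2.564 -3.341 -2.531
vertex 3.149 -3.267 -1.976
endloop
endfacet
facet normal -0.252 -0.849 -0.464
outer loop
vertex 2.564 -3.341 -2.531
vertex 2.845 -3.042 -3.23
vertex 3.338 -3.456 -2.74
endloop
endfacet
facet normal 0.124 0.110 -0.986
outer loop
vertex 2.845 -3.042 -3.23
vertex 2.991 -2.253 -3.124
vertex 3.602 -2.784 -3.106
endloop
endfacet
facet normal 0.085 0.972 -0.219
outer loop
vertex 2.991 -2.253 -3.124
vertex 2.802 -2.064 -2.36
vertex 3.576 -2.179 -2.569
endloop
endfacet
facet normal 0.558 -0.211 0.803
outer loop
vertex 3.79 -2.923 -2.331
vertex 3.295 -2.478 -1.87
vertex 3.149 -3.267 -1.976
endloop
endfacet
facet normal 0.581 -0.745 0.328
outer loop
vertex 3.79 -2.923 -2.331
vertex 3.149 -3.267 -1.976
vertex 3.338 -3.456 -2.74
endloop
endfacet
facet normal 0.828 -0.482 -0.287
outer loop
vertex 3.79 -2.923 -2.331
vertex 3.338 -3.456 -2.74
vertex 3.602 -2.784 -3.106
endloop
endfacet
facet normal 0.958 0.213 -0.194
outer loop
vertex 3.79 -2.923 -2.331
vertex 3.602 -2.784 -3.106
vertex 3.576 -2.179 -2.569
endloop
endfacet
facet normal 0.790 0.381 0.481
outer loop
vertex 3.79 -2.923 -2.331
vertex 3.576 -2.179 -2.569
vertex 3.295 -2.478 -1.87
endloop
endfacet
facet normal -0.124 -0.110 0.986
outer loop
vertex 3.149 -3.267 -1.976
vertex 3.295 -2.478 -1.87
vertex 2.538 -2.736 -1.994
endloop
endfacet
facet normal -0.085 -0.972 0.219
outer loop
vertex 3.338 -3.456 -2.74
vertex 3.149 -3.267 -1.976
vertex 2.564 -3.341 -2.531
endloop
endfacet
facet normal 0.313 -0.546 -0.777
outer loop
vertex 3.602 -2.784 -3.106
vertex 3.338 -3.456 -2.74
vertex 2.845 -3.042 -3.23
endloop
endfacet
facet normal 0.522 0.579 -0.627
outer loop
vertex 3.576 -2.179 -2.569
vertex 3.602 -2.784 -3.106
vertex 2.991 -2.253 -3.124
endloop
endfacet
facet normal 0.252 0.849 0.464
outer loop
vertex 3.295 -2.478 -1.87
vertex 3.576 -2.179 -2.569
vertex 2.802 -2.064 -2.36
endloop
endfacet

endsolid


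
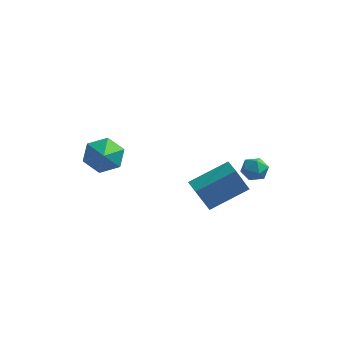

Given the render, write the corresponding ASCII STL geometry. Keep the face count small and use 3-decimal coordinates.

solid 
facet normal -0.301 0.778 -0.551
outer loop
vertex -2.407 -1.287 -2.157
vertex -3.196 -1.21 -1.617
vertex -2.4 -0.731 -1.375
endloop
endfacet
facet normal 0.976 -0.181 0.120
outer loop
vertex -2.407 -1.287 -2.157
vertex -2.4 -0.731 -1.375
vertex -2.764 -2.33 -0.823
endloop
endfacet
facet normal -0.301 0.778 -0.551
outer loop
vertex -2.4 -0.731 -1.375
vertex -3.196 -1.21 -1.617
vertex -3.19 -0.653 -0.834
endloop
endfacet
facet normal 0.569 0.150 0.809
outer loop
vertex -2.4 -0.731 -1.375
vertex -3.19 -0.653 -0.834
vertex -2.764 -2.33 -0.823
endloop
endfacet
facet normal -0.301 0.778 -0.551
outer loop
vertex -3.19 -0.653 -0.834
vertex -3.196 -1.21 -1.617
vertex -3.986 -1.132 -1.076
endloop
endfacet
facet normal -0.258 -0.059 0.964
outer loop
vertex -3.19 -0.653 -0.834
vertex -3.986 -1.132 -1.076
vertex -2.764 -2.33 -0.823
endloop
endfacet
facet normal -0.300 0.779 -0.551
outer loop
vertex -3.986 -1.132 -1.076
vertex -3.196 -1.21 -1.617
vertex -3.993 -1.688 -1.859
endloop
endfacet
facet normal -0.676 -0.598 0.431
outer loop
vertex -3.986 -1.132 -1.076
vertex -3.993 -1.688 -1.859
vertex -2.764 -2.33 -0.823
endloop
endfacet
facet normal -0.300 0.779 -0.551
outer loop
vertex -3.993 -1.688 -1.859
vertex -3.196 -1.21 -1.617
vertex -3.203 -1.766 -2.399
endloop
endfacet
facet normal -0.268 -0.928 -0.258
outer loop
vertex -3.993 -1.688 -1.859
vertex -3.203 -1.766 -2.399
vertex -2.764 -2.33 -0.823
endloop
endfacet
facet normal -0.301 0.778 -0.551
outer loop
vertex -3.203 -1.766 -2.399
vertex -3.196 -1.21 -1.617
vertex -2.407 -1.287 -2.157
endloop
endfacet
facet normal 0.558 -0.719 -0.413
outer loop
vertex -3.203 -1.766 -2.399
vertex -2.407 -1.287 -2.157
vertex -2.764 -2.33 -0.823
endloop
endfacet
facet normal -0.175 0.366 0.914
outer loop
vertex 2.895 2.541 -3.006
vertex 2.307 2.155 -2.964
vertex 2.92 1.889 -2.74
endloop
endfacet
facet normal 0.526 0.339 0.781
outer loop
vertex 2.895 2.541 -3.006
vertex 2.92 1.889 -2.74
vertex 3.426 2.111 -3.177
endloop
endfacet
facet normal 0.655 0.730 0.198
outer loop
vertex 2.895 2.541 -3.006
vertex 3.426 2.111 -3.177
vertex 3.126 2.514 -3.671
endloop
endfacet
facet normal 0.033 0.999 -0.029
outer loop
vertex 2.895 2.541 -3.006
vertex 3.126 2.514 -3.671
vertex 2.434 2.541 -3.539
endloop
endfacet
facet normal -0.479 0.774 0.414
outer loop
vertex 2.895 2.541 -3.006
vertex 2.434 2.541 -3.539
vertex 2.307 2.155 -2.964
endloop
endfacet
facet normal 0.696 -0.340 0.633
outer loop
vertex 3.426 2.111 -3.177
vertex 2.92 1.889 -2.74
vertex 3.166 1.459 -3.241
endloop
endfacet
facet normal -0.438 -0.293 0.850
outer loop
vertex 2.92 1.889 -2.74
vertex 2.307 2.155 -2.964
vertex 2.474 1.486 -3.109
endloop
endfacet
facet normal -0.929 0.367 0.041
outer loop
vertex 2.307 2.155 -2.964
vertex 2.434 2.541 -3.539
vertex 2.174 1.889 -3.603
endloop
endfacet
facet normal -0.100 0.730 -0.676
outer loop
vertex 2.434 2.541 -3.539
vertex 3.126 2.514 -3.671
vertex 2.68 2.111 -4.04
endloop
endfacet
facet normal 0.904 0.293 -0.310
outer loop
vertex 3.126 2.514 -3.671
vertex 3.426 2.111 -3.177
vertex 3.293 1.845 -3.816
endloop
endfacet
facet normal -0.033 -0.999 0.029
outer loop
vertex 2.705 1.459 -3.774
vertex 3.166 1.459 -3.241
vertex 2.474 1.486 -3.109
endloop
endfacet
facet normal -0.655 -0.730 -0.198
outer loop
vertex 2.705 1.459 -3.774
vertex 2.474 1.486 -3.109
vertex 2.174 1.889 -3.603
endloop
endfacet
facet normal -0.526 -0.339 -0.781
outer loop
vertex 2.705 1.459 -3.774
vertex 2.174 1.889 -3.603
vertex 2.68 2.111 -4.04
endloop
endfacet
facet normal 0.175 -0.366 -0.914
outer loop
vertex 2.705 1.459 -3.774
vertex 2.68 2.111 -4.04
vertex 3.293 1.845 -3.816
endloop
endfacet
facet normal 0.479 -0.774 -0.414
outer loop
vertex 2.705 1.459 -3.774
vertex 3.293 1.845 -3.816
vertex 3.166 1.459 -3.241
endloop
endfacet
facet normal 0.100 -0.730 0.676
outer loop
vertex 2.474 1.486 -3.109
vertex 3.166 1.459 -3.241
vertex 2.92 1.889 -2.74
endloop
endfacet
facet normal -0.904 -0.293 0.310
outer loop
vertex 2.174 1.889 -3.603
vertex 2.474 1.486 -3.109
vertex 2.307 2.155 -2.964
endloop
endfacet
facet normal -0.696 0.340 -0.633
outer loop
vertex 2.68 2.111 -4.04
vertex 2.174 1.889 -3.603
vertex 2.434 2.541 -3.539
endloop
endfacet
facet normal 0.438 0.293 -0.850
outer loop
vertex 3.293 1.845 -3.816
vertex 2.68 2.111 -4.04
vertex 3.126 2.514 -3.671
endloop
endfacet
facet normal 0.929 -0.367 -0.041
outer loop
vertex 3.166 1.459 -3.241
vertex 3.293 1.845 -3.816
vertex 3.426 2.111 -3.177
endloop
endfacet
facet normal -0.708 -0.557 -0.433
outer loop
vertex 1.061 -1.286 -3.024
vertex 0.506 -0.604 -2.994
vertex 1.56 -0.815 -4.447
endloop
endfacet
facet normal 0.631 -0.775 -0.035
outer loop
vertex 3.034 0.344 -3.546
vertex 1.061 -1.286 -3.024
vertex 1.56 -0.815 -4.447
endloop
endfacet
facet normal -0.708 -0.557 -0.433
outer loop
vertex 1.56 -0.815 -4.447
vertex 0.506 -0.604 -2.994
vertex 1.005 -0.133 -4.417
endloop
endfacet
facet normal 0.317 0.297 -0.901
outer loop
vertex 1.005 -0.133 -4.417
vertex 3.034 0.344 -3.546
vertex 1.56 -0.815 -4.447
endloop
endfacet
facet normal -0.317 -0.297 0.901
outer loop
vertex 1.061 -1.286 -3.024
vertex 1.98 0.555 -2.093
vertex 0.506 -0.604 -2.994
endloop
endfacet
facet normal 0.631 -0.775 -0.035
outer loop
vertex 2.535 -0.127 -2.123
vertex 1.061 -1.286 -3.024
vertex 3.034 0.344 -3.546
endloop
endfacet
facet normal -0.317 -0.297 0.901
outer loop
vertex 2.535 -0.127 -2.123
vertex 1.98 0.555 -2.093
vertex 1.061 -1.286 -3.024
endloop
endfacet
facet normal -0.631 0.775 0.035
outer loop
vertex 0.506 -0.604 -2.994
vertex 1.98 0.555 -2.093
vertex 1.005 -0.133 -4.417
endloop
endfacet
facet normal 0.317 0.297 -0.901
outer loop
vertex 2.479 1.026 -3.516
vertex 3.034 0.344 -3.546
vertex 1.005 -0.133 -4.417
endloop
endfacet
facet normal -0.631 0.775 0.035
outer loop
vertex 1.005 -0.133 -4.417
vertex 1.98 0.555 -2.093
vertex 2.479 1.026 -3.516
endloop
endfacet
facet normal 0.708 0.557 0.433
outer loop
vertex 2.479 1.026 -3.516
vertex 2.535 -0.127 -2.123
vertex 3.034 0.344 -3.546
endloop
endfacet
facet normal 0.708 0.557 0.433
outer loop
vertex 1.98 0.555 -2.093
vertex 2.535 -0.127 -2.123
vertex 2.479 1.026 -3.516
endloop
endfacet

endsolid


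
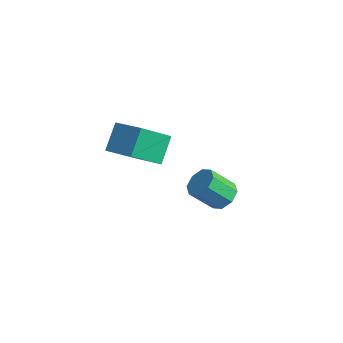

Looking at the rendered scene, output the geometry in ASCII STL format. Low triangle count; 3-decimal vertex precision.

solid 
facet normal 0.368 0.584 -0.723
outer loop
vertex 4.239 -1.162 -0.889
vertex 3.73 -1.434 -1.368
vertex 3.753 -0.857 -0.89
endloop
endfacet
facet normal 0.383 0.613 0.691
outer loop
vertex 4.239 -1.162 -0.889
vertex 3.753 -0.857 -0.89
vertex 3.699 -2.014 0.167
endloop
endfacet
facet normal 0.385 0.613 0.690
outer loop
vertex 3.699 -2.014 0.167
vertex 3.753 -0.857 -0.89
vertex 3.214 -1.708 0.166
endloop
endfacet
facet normal -0.369 -0.583 0.724
outer loop
vertex 3.699 -2.014 0.167
vertex 3.214 -1.708 0.166
vertex 3.19 -2.286 -0.312
endloop
endfacet
facet normal 0.370 0.584 -0.723
outer loop
vertex 3.753 -0.857 -0.89
vertex 3.73 -1.434 -1.368
vertex 3.254 -0.889 -1.171
endloop
endfacet
facet normal -0.326 0.810 0.487
outer loop
vertex 3.753 -0.857 -0.89
vertex 3.254 -0.889 -1.171
vertex 3.214 -1.708 0.166
endloop
endfacet
facet normal -0.327 0.810 0.487
outer loop
vertex 3.214 -1.708 0.166
vertex 3.254 -0.889 -1.171
vertex 2.714 -1.741 -0.115
endloop
endfacet
facet normal -0.368 -0.583 0.724
outer loop
vertex 3.214 -1.708 0.166
vertex 2.714 -1.741 -0.115
vertex 3.19 -2.286 -0.312
endloop
endfacet
facet normal 0.369 0.584 -0.723
outer loop
vertex 3.254 -0.889 -1.171
vertex 3.73 -1.434 -1.368
vertex 3.033 -1.241 -1.568
endloop
endfacet
facet normal -0.846 0.533 -0.002
outer loop
vertex 3.254 -0.889 -1.171
vertex 3.033 -1.241 -1.568
vertex 2.714 -1.741 -0.115
endloop
endfacet
facet normal -0.846 0.533 -0.002
outer loop
vertex 2.714 -1.741 -0.115
vertex 3.033 -1.241 -1.568
vertex 2.494 -2.092 -0.512
endloop
endfacet
facet normal -0.370 -0.584 0.722
outer loop
vertex 2.714 -1.741 -0.115
vertex 2.494 -2.092 -0.512
vertex 3.19 -2.286 -0.312
endloop
endfacet
facet normal 0.369 0.583 -0.724
outer loop
vertex 3.033 -1.241 -1.568
vertex 3.73 -1.434 -1.368
vertex 3.221 -1.706 -1.847
endloop
endfacet
facet normal -0.870 -0.057 -0.490
outer loop
vertex 3.033 -1.241 -1.568
vertex 3.221 -1.706 -1.847
vertex 2.494 -2.092 -0.512
endloop
endfacet
facet normal -0.870 -0.056 -0.490
outer loop
vertex 2.494 -2.092 -0.512
vertex 3.221 -1.706 -1.847
vertex 2.681 -2.558 -0.791
endloop
endfacet
facet normal -0.370 -0.582 0.724
outer loop
vertex 2.494 -2.092 -0.512
vertex 2.681 -2.558 -0.791
vertex 3.19 -2.286 -0.312
endloop
endfacet
facet normal 0.369 0.583 -0.724
outer loop
vertex 3.221 -1.706 -1.847
vertex 3.73 -1.434 -1.368
vertex 3.706 -2.012 -1.846
endloop
endfacet
facet normal -0.385 -0.612 -0.691
outer loop
vertex 3.221 -1.706 -1.847
vertex 3.706 -2.012 -1.846
vertex 2.681 -2.558 -0.791
endloop
endfacet
facet normal -0.384 -0.614 -0.690
outer loop
vertex 2.681 -2.558 -0.791
vertex 3.706 -2.012 -1.846
vertex 3.167 -2.863 -0.79
endloop
endfacet
facet normal -0.368 -0.584 0.723
outer loop
vertex 2.681 -2.558 -0.791
vertex 3.167 -2.863 -0.79
vertex 3.19 -2.286 -0.312
endloop
endfacet
facet normal 0.368 0.583 -0.724
outer loop
vertex 3.706 -2.012 -1.846
vertex 3.73 -1.434 -1.368
vertex 4.206 -1.979 -1.565
endloop
endfacet
facet normal 0.327 -0.810 -0.486
outer loop
vertex 3.706 -2.012 -1.846
vertex 4.206 -1.979 -1.565
vertex 3.167 -2.863 -0.79
endloop
endfacet
facet normal 0.326 -0.810 -0.487
outer loop
vertex 3.167 -2.863 -0.79
vertex 4.206 -1.979 -1.565
vertex 3.666 -2.831 -0.509
endloop
endfacet
facet normal -0.370 -0.584 0.723
outer loop
vertex 3.167 -2.863 -0.79
vertex 3.666 -2.831 -0.509
vertex 3.19 -2.286 -0.312
endloop
endfacet
facet normal 0.370 0.584 -0.722
outer loop
vertex 4.206 -1.979 -1.565
vertex 3.73 -1.434 -1.368
vertex 4.426 -1.628 -1.168
endloop
endfacet
facet normal 0.846 -0.533 0.003
outer loop
vertex 4.206 -1.979 -1.565
vertex 4.426 -1.628 -1.168
vertex 3.666 -2.831 -0.509
endloop
endfacet
facet normal 0.846 -0.533 0.002
outer loop
vertex 3.666 -2.831 -0.509
vertex 4.426 -1.628 -1.168
vertex 3.887 -2.479 -0.112
endloop
endfacet
facet normal -0.369 -0.584 0.723
outer loop
vertex 3.666 -2.831 -0.509
vertex 3.887 -2.479 -0.112
vertex 3.19 -2.286 -0.312
endloop
endfacet
facet normal 0.370 0.582 -0.724
outer loop
vertex 4.426 -1.628 -1.168
vertex 3.73 -1.434 -1.368
vertex 4.239 -1.162 -0.889
endloop
endfacet
facet normal 0.870 0.056 0.489
outer loop
vertex 4.426 -1.628 -1.168
vertex 4.239 -1.162 -0.889
vertex 3.887 -2.479 -0.112
endloop
endfacet
facet normal 0.869 0.057 0.491
outer loop
vertex 3.887 -2.479 -0.112
vertex 4.239 -1.162 -0.889
vertex 3.699 -2.014 0.167
endloop
endfacet
facet normal -0.369 -0.583 0.724
outer loop
vertex 3.887 -2.479 -0.112
vertex 3.699 -2.014 0.167
vertex 3.19 -2.286 -0.312
endloop
endfacet
facet normal -0.950 -0.120 -0.287
outer loop
vertex -2.198 -2.913 -1.374
vertex -2.645 -1.959 -0.292
vertex -2.008 -1.389 -2.639
endloop
endfacet
facet normal 0.296 -0.632 -0.717
outer loop
vertex -0.515 -1.201 -2.188
vertex -2.198 -2.913 -1.374
vertex -2.008 -1.389 -2.639
endloop
endfacet
facet normal -0.951 -0.119 -0.287
outer loop
vertex -2.008 -1.389 -2.639
vertex -2.645 -1.959 -0.292
vertex -2.454 -0.435 -1.557
endloop
endfacet
facet normal 0.096 0.766 -0.636
outer loop
vertex -2.454 -0.435 -1.557
vertex -0.515 -1.201 -2.188
vertex -2.008 -1.389 -2.639
endloop
endfacet
facet normal -0.096 -0.766 0.636
outer loop
vertex -2.198 -2.913 -1.374
vertex -1.152 -1.771 0.159
vertex -2.645 -1.959 -0.292
endloop
endfacet
facet normal 0.296 -0.632 -0.716
outer loop
vertex -0.706 -2.725 -0.923
vertex -2.198 -2.913 -1.374
vertex -0.515 -1.201 -2.188
endloop
endfacet
facet normal -0.096 -0.766 0.636
outer loop
vertex -0.706 -2.725 -0.923
vertex -1.152 -1.771 0.159
vertex -2.198 -2.913 -1.374
endloop
endfacet
facet normal -0.296 0.632 0.716
outer loop
vertex -2.645 -1.959 -0.292
vertex -1.152 -1.771 0.159
vertex -2.454 -0.435 -1.557
endloop
endfacet
facet normal 0.096 0.766 -0.636
outer loop
vertex -0.962 -0.247 -1.106
vertex -0.515 -1.201 -2.188
vertex -2.454 -0.435 -1.557
endloop
endfacet
facet normal -0.296 0.632 0.716
outer loop
vertex -2.454 -0.435 -1.557
vertex -1.152 -1.771 0.159
vertex -0.962 -0.247 -1.106
endloop
endfacet
facet normal 0.950 0.119 0.287
outer loop
vertex -0.962 -0.247 -1.106
vertex -0.706 -2.725 -0.923
vertex -0.515 -1.201 -2.188
endloop
endfacet
facet normal 0.951 0.119 0.287
outer loop
vertex -1.152 -1.771 0.159
vertex -0.706 -2.725 -0.923
vertex -0.962 -0.247 -1.106
endloop
endfacet

endsolid


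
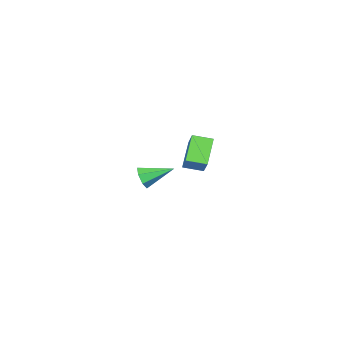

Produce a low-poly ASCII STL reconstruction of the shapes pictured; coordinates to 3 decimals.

solid 
facet normal -0.633 0.746 -0.209
outer loop
vertex -4.049 -2.727 -2.253
vertex -3.513 -2.021 -1.357
vertex -3.143 -2.221 -3.193
endloop
endfacet
facet normal -0.425 -0.560 -0.711
outer loop
vertex -2.567 -2.899 -3.003
vertex -4.049 -2.727 -2.253
vertex -3.143 -2.221 -3.193
endloop
endfacet
facet normal -0.633 0.745 -0.209
outer loop
vertex -3.143 -2.221 -3.193
vertex -3.513 -2.021 -1.357
vertex -2.608 -1.515 -2.297
endloop
endfacet
facet normal 0.647 0.362 -0.671
outer loop
vertex -2.608 -1.515 -2.297
vertex -2.567 -2.899 -3.003
vertex -3.143 -2.221 -3.193
endloop
endfacet
facet normal -0.647 -0.361 0.672
outer loop
vertex -4.049 -2.727 -2.253
vertex -2.937 -2.699 -1.167
vertex -3.513 -2.021 -1.357
endloop
endfacet
facet normal -0.425 -0.561 -0.711
outer loop
vertex -3.472 -3.405 -2.063
vertex -4.049 -2.727 -2.253
vertex -2.567 -2.899 -3.003
endloop
endfacet
facet normal -0.647 -0.362 0.671
outer loop
vertex -3.472 -3.405 -2.063
vertex -2.937 -2.699 -1.167
vertex -4.049 -2.727 -2.253
endloop
endfacet
facet normal 0.425 0.560 0.711
outer loop
vertex -3.513 -2.021 -1.357
vertex -2.937 -2.699 -1.167
vertex -2.608 -1.515 -2.297
endloop
endfacet
facet normal 0.646 0.362 -0.672
outer loop
vertex -2.031 -2.193 -2.107
vertex -2.567 -2.899 -3.003
vertex -2.608 -1.515 -2.297
endloop
endfacet
facet normal 0.425 0.561 0.711
outer loop
vertex -2.608 -1.515 -2.297
vertex -2.937 -2.699 -1.167
vertex -2.031 -2.193 -2.107
endloop
endfacet
facet normal 0.633 -0.745 0.208
outer loop
vertex -2.031 -2.193 -2.107
vertex -3.472 -3.405 -2.063
vertex -2.567 -2.899 -3.003
endloop
endfacet
facet normal 0.633 -0.745 0.209
outer loop
vertex -2.937 -2.699 -1.167
vertex -3.472 -3.405 -2.063
vertex -2.031 -2.193 -2.107
endloop
endfacet
facet normal 0.638 -0.666 -0.386
outer loop
vertex 2.619 -0.243 -0.243
vertex 2.255 -0.373 -0.621
vertex 2.639 0.006 -0.64
endloop
endfacet
facet normal 0.496 0.724 0.479
outer loop
vertex 2.619 -0.243 -0.243
vertex 2.639 0.006 -0.64
vertex 1.425 0.493 -0.119
endloop
endfacet
facet normal 0.638 -0.666 -0.387
outer loop
vertex 2.639 0.006 -0.64
vertex 2.255 -0.373 -0.621
vertex 2.37 -0.03 -1.022
endloop
endfacet
facet normal 0.257 0.928 -0.269
outer loop
vertex 2.639 0.006 -0.64
vertex 2.37 -0.03 -1.022
vertex 1.425 0.493 -0.119
endloop
endfacet
facet normal 0.640 -0.665 -0.385
outer loop
vertex 2.37 -0.03 -1.022
vertex 2.255 -0.373 -0.621
vertex 2.015 -0.325 -1.102
endloop
endfacet
facet normal -0.345 0.609 -0.714
outer loop
vertex 2.37 -0.03 -1.022
vertex 2.015 -0.325 -1.102
vertex 1.425 0.493 -0.119
endloop
endfacet
facet normal 0.638 -0.667 -0.385
outer loop
vertex 2.015 -0.325 -1.102
vertex 2.255 -0.373 -0.621
vertex 1.84 -0.655 -0.82
endloop
endfacet
facet normal -0.854 0.009 -0.520
outer loop
vertex 2.015 -0.325 -1.102
vertex 1.84 -0.655 -0.82
vertex 1.425 0.493 -0.119
endloop
endfacet
facet normal 0.638 -0.666 -0.387
outer loop
vertex 1.84 -0.655 -0.82
vertex 2.255 -0.373 -0.621
vertex 1.978 -0.774 -0.388
endloop
endfacet
facet normal -0.890 -0.424 0.168
outer loop
vertex 1.84 -0.655 -0.82
vertex 1.978 -0.774 -0.388
vertex 1.425 0.493 -0.119
endloop
endfacet
facet normal 0.640 -0.665 -0.385
outer loop
vertex 1.978 -0.774 -0.388
vertex 2.255 -0.373 -0.621
vertex 2.324 -0.59 -0.131
endloop
endfacet
facet normal -0.424 -0.361 0.830
outer loop
vertex 1.978 -0.774 -0.388
vertex 2.324 -0.59 -0.131
vertex 1.425 0.493 -0.119
endloop
endfacet
facet normal 0.638 -0.667 -0.385
outer loop
vertex 2.324 -0.59 -0.131
vertex 2.255 -0.373 -0.621
vertex 2.619 -0.243 -0.243
endloop
endfacet
facet normal 0.193 0.149 0.970
outer loop
vertex 2.324 -0.59 -0.131
vertex 2.619 -0.243 -0.243
vertex 1.425 0.493 -0.119
endloop
endfacet

endsolid
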